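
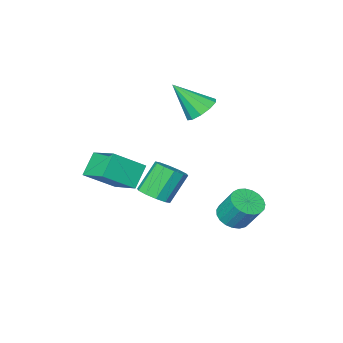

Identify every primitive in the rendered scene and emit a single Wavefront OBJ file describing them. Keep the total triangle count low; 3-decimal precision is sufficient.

v 2.132 -0.975 1.112
v 2.129 0.862 1.851
v 0.624 -0.552 0.054
v 0.62 1.284 0.794
v 3 -0.544 0.046
v 2.996 1.292 0.786
v 1.491 -0.122 -1.011
v 1.488 1.715 -0.272
v -2.995 3.279 -2.756
v -2.608 2.633 -2.263
v -2.799 3.535 -0.931
v -3.185 4.181 -1.424
v -2.314 2.841 -2.362
v -2.505 3.744 -1.03
v -2.137 3.125 -2.529
v -2.328 4.028 -1.198
v -2.109 3.436 -2.736
v -2.299 4.339 -1.404
v -2.234 3.72 -2.946
v -2.424 4.622 -1.614
v -2.49 3.927 -3.123
v -2.68 4.83 -1.791
v -2.833 4.022 -3.237
v -3.024 4.925 -1.905
v -3.205 3.989 -3.267
v -3.396 4.891 -1.936
v -3.54 3.833 -3.209
v -3.731 4.735 -1.878
v -3.781 3.581 -3.073
v -3.972 4.483 -1.741
v -3.886 3.277 -2.882
v -4.076 4.179 -1.55
v -3.837 2.973 -2.669
v -4.027 3.875 -1.337
v -3.642 2.722 -2.471
v -3.832 3.624 -1.139
v -3.335 2.567 -2.322
v -3.526 3.47 -0.991
v -2.97 2.536 -2.249
v -3.16 3.438 -0.917
v 0.019 0.965 -1.575
v 0.738 0.784 -1.083
v -0.319 0.735 0.446
v -1.039 0.915 -0.045
v 0.68 1.331 -1.106
v -0.377 1.281 0.424
v 0.37 1.737 -1.307
v -0.687 1.688 0.223
v -0.075 1.849 -1.611
v -1.132 1.8 -0.081
v -0.484 1.623 -1.901
v -1.541 1.573 -0.371
v -0.701 1.145 -2.066
v -1.758 1.096 -0.537
v -0.643 0.599 -2.044
v -1.7 0.549 -0.514
v -0.333 0.192 -1.843
v -1.39 0.143 -0.313
v 0.112 0.08 -1.539
v -0.945 0.031 -0.009
v 0.521 0.307 -1.249
v -0.536 0.257 0.281
v -4.101 -1.111 2.27
v -3.285 -0.702 1.972
v -3.019 -2.089 3.89
v -3.541 -0.337 2.363
v -4.011 -0.267 2.719
v -4.515 -0.52 2.903
v -4.861 -0.999 2.845
v -4.917 -1.52 2.567
v -4.66 -1.886 2.176
v -4.19 -1.955 1.82
v -3.686 -1.702 1.637
v -3.34 -1.223 1.695
f 2 4 1
f 5 2 1
f 1 4 3
f 3 5 1
f 2 8 4
f 6 2 5
f 6 8 2
f 4 8 3
f 7 5 3
f 3 8 7
f 7 6 5
f 8 6 7
f 10 9 13
f 10 13 11
f 11 13 14
f 11 14 12
f 13 9 15
f 13 15 14
f 14 15 16
f 14 16 12
f 15 9 17
f 15 17 16
f 16 17 18
f 16 18 12
f 17 9 19
f 17 19 18
f 18 19 20
f 18 20 12
f 19 9 21
f 19 21 20
f 20 21 22
f 20 22 12
f 21 9 23
f 21 23 22
f 22 23 24
f 22 24 12
f 23 9 25
f 23 25 24
f 24 25 26
f 24 26 12
f 25 9 27
f 25 27 26
f 26 27 28
f 26 28 12
f 27 9 29
f 27 29 28
f 28 29 30
f 28 30 12
f 29 9 31
f 29 31 30
f 30 31 32
f 30 32 12
f 31 9 33
f 31 33 32
f 32 33 34
f 32 34 12
f 33 9 35
f 33 35 34
f 34 35 36
f 34 36 12
f 35 9 37
f 35 37 36
f 36 37 38
f 36 38 12
f 37 9 39
f 37 39 38
f 38 39 40
f 38 40 12
f 39 9 10
f 39 10 40
f 40 10 11
f 40 11 12
f 42 41 45
f 42 45 43
f 43 45 46
f 43 46 44
f 45 41 47
f 45 47 46
f 46 47 48
f 46 48 44
f 47 41 49
f 47 49 48
f 48 49 50
f 48 50 44
f 49 41 51
f 49 51 50
f 50 51 52
f 50 52 44
f 51 41 53
f 51 53 52
f 52 53 54
f 52 54 44
f 53 41 55
f 53 55 54
f 54 55 56
f 54 56 44
f 55 41 57
f 55 57 56
f 56 57 58
f 56 58 44
f 57 41 59
f 57 59 58
f 58 59 60
f 58 60 44
f 59 41 61
f 59 61 60
f 60 61 62
f 60 62 44
f 61 41 42
f 61 42 62
f 62 42 43
f 62 43 44
f 64 63 66
f 64 66 65
f 66 63 67
f 66 67 65
f 67 63 68
f 67 68 65
f 68 63 69
f 68 69 65
f 69 63 70
f 69 70 65
f 70 63 71
f 70 71 65
f 71 63 72
f 71 72 65
f 72 63 73
f 72 73 65
f 73 63 74
f 73 74 65
f 74 63 64
f 74 64 65



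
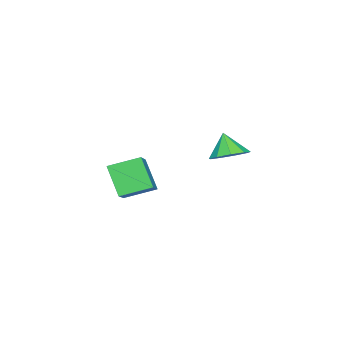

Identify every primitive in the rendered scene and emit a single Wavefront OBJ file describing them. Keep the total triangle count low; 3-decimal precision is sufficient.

v -1.686 -2.658 -1.608
v -2.158 -3.606 -0.139
v -0.472 -2.105 -0.86
v -0.943 -3.052 0.608
v -0.797 -3.908 -2.128
v -1.268 -4.855 -0.66
v 0.418 -3.354 -1.381
v -0.054 -4.302 0.088
v -0.578 1.729 1.995
v 0.318 1.622 2.222
v -0.922 1.191 3.105
v 0.106 2.186 2.429
v -0.425 2.535 2.433
v -1.028 2.507 2.232
v -1.421 2.115 1.921
v -1.419 1.542 1.644
v -1.023 1.056 1.532
v -0.419 0.885 1.636
v 0.11 1.109 1.909
f 2 4 1
f 5 2 1
f 1 4 3
f 3 5 1
f 2 8 4
f 6 2 5
f 6 8 2
f 4 8 3
f 7 5 3
f 3 8 7
f 7 6 5
f 8 6 7
f 10 9 12
f 10 12 11
f 12 9 13
f 12 13 11
f 13 9 14
f 13 14 11
f 14 9 15
f 14 15 11
f 15 9 16
f 15 16 11
f 16 9 17
f 16 17 11
f 17 9 18
f 17 18 11
f 18 9 19
f 18 19 11
f 19 9 10
f 19 10 11



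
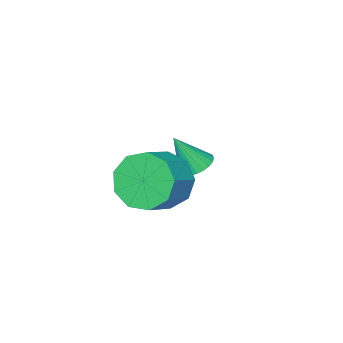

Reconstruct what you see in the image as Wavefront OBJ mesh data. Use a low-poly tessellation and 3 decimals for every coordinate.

v -3.347 -1.474 -3.508
v -2.775 -1.393 -3.759
v -2.733 -1.866 -2.232
v -2.82 -1.168 -3.668
v -2.945 -0.991 -3.553
v -3.132 -0.887 -3.432
v -3.351 -0.872 -3.321
v -3.57 -0.949 -3.24
v -3.755 -1.106 -3.199
v -3.877 -1.319 -3.205
v -3.92 -1.555 -3.258
v -3.875 -1.779 -3.348
v -3.749 -1.957 -3.463
v -3.563 -2.061 -3.585
v -3.344 -2.075 -3.695
v -3.125 -1.999 -3.777
v -2.94 -1.842 -3.817
v -2.817 -1.629 -3.811
v -0.397 0.4 -2.118
v 0.096 -0.328 -2.711
v 1.131 -0.047 -2.194
v 0.637 0.68 -1.602
v 0.094 0.311 -3.053
v 1.128 0.592 -2.537
v -0.138 0.991 -2.959
v 0.896 1.272 -2.442
v -0.492 1.395 -2.471
v 0.543 1.676 -1.954
v -0.801 1.333 -1.818
v 0.234 1.614 -1.301
v -0.921 0.834 -1.305
v 0.114 1.115 -0.789
v -0.796 0.132 -1.173
v 0.238 0.413 -0.657
v -0.485 -0.445 -1.483
v 0.55 -0.164 -0.967
v -0.133 -0.626 -2.091
v 0.902 -0.346 -1.574
f 2 1 4
f 2 4 3
f 4 1 5
f 4 5 3
f 5 1 6
f 5 6 3
f 6 1 7
f 6 7 3
f 7 1 8
f 7 8 3
f 8 1 9
f 8 9 3
f 9 1 10
f 9 10 3
f 10 1 11
f 10 11 3
f 11 1 12
f 11 12 3
f 12 1 13
f 12 13 3
f 13 1 14
f 13 14 3
f 14 1 15
f 14 15 3
f 15 1 16
f 15 16 3
f 16 1 17
f 16 17 3
f 17 1 18
f 17 18 3
f 18 1 2
f 18 2 3
f 20 19 23
f 20 23 21
f 21 23 24
f 21 24 22
f 23 19 25
f 23 25 24
f 24 25 26
f 24 26 22
f 25 19 27
f 25 27 26
f 26 27 28
f 26 28 22
f 27 19 29
f 27 29 28
f 28 29 30
f 28 30 22
f 29 19 31
f 29 31 30
f 30 31 32
f 30 32 22
f 31 19 33
f 31 33 32
f 32 33 34
f 32 34 22
f 33 19 35
f 33 35 34
f 34 35 36
f 34 36 22
f 35 19 37
f 35 37 36
f 36 37 38
f 36 38 22
f 37 19 20
f 37 20 38
f 38 20 21
f 38 21 22



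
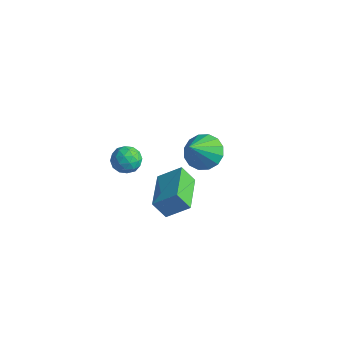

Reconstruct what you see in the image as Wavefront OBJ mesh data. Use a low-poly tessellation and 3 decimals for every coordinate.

v -1.217 2.566 -2.663
v -0.251 2.875 -2.551
v -0.983 1.214 -0.957
v -0.535 3.204 -2.251
v -1.002 3.362 -2.062
v -1.526 3.307 -2.034
v -1.968 3.054 -2.174
v -2.208 2.67 -2.445
v -2.183 2.258 -2.775
v -1.899 1.929 -3.075
v -1.432 1.771 -3.264
v -0.908 1.826 -3.293
v -0.466 2.079 -3.152
v -0.226 2.463 -2.881
v 2.215 -4.067 0.394
v 1.677 -4.36 1.234
v 1.055 -2.41 0.229
v 0.517 -2.703 1.07
v 3.063 -3.397 1.17
v 2.525 -3.69 2.011
v 1.903 -1.74 1.006
v 1.365 -2.033 1.846
v -3.24 -0.788 -0.878
v -2.679 -0.367 -1.262
v -3.161 -1.713 -1.778
v -2.6 -1.292 -2.162
v -2.437 -1.623 -1.453
v -2.486 -1.051 -0.896
v -3.354 -1.029 -2.144
v -3.403 -0.457 -1.587
v -2.749 -0.516 -2.043
v -2.183 -0.883 -1.616
v -3.657 -1.197 -1.424
v -3.091 -1.564 -0.997
v -2.966 -0.496 -0.991
v -2.874 -1.584 -2.049
v -2.778 -1.778 -1.632
v -2.448 -1.531 -1.857
v -2.853 -0.898 -0.776
v -2.523 -0.651 -1.002
v -2.381 -1.389 -1.114
v -3.317 -1.429 -2.038
v -2.987 -1.182 -2.264
v -3.392 -0.549 -1.183
v -3.062 -0.302 -1.408
v -3.459 -0.691 -1.926
v -2.678 -0.337 -1.676
v -2.632 -0.88 -2.205
v -3.075 -0.725 -2.194
v -3.103 -0.389 -1.867
v -2.345 -0.553 -1.425
v -2.298 -1.096 -1.954
v -2.203 -1.291 -1.537
v -2.231 -0.955 -1.21
v -2.386 -0.64 -1.884
v -3.542 -0.984 -1.086
v -3.495 -1.527 -1.615
v -3.609 -1.125 -1.83
v -3.637 -0.789 -1.503
v -3.208 -1.2 -0.835
v -3.162 -1.743 -1.364
v -2.737 -1.691 -1.173
v -2.765 -1.355 -0.846
v -3.454 -1.44 -1.156
f 2 1 4
f 2 4 3
f 4 1 5
f 4 5 3
f 5 1 6
f 5 6 3
f 6 1 7
f 6 7 3
f 7 1 8
f 7 8 3
f 8 1 9
f 8 9 3
f 9 1 10
f 9 10 3
f 10 1 11
f 10 11 3
f 11 1 12
f 11 12 3
f 12 1 13
f 12 13 3
f 13 1 14
f 13 14 3
f 14 1 2
f 14 2 3
f 16 18 15
f 19 16 15
f 15 18 17
f 17 19 15
f 16 22 18
f 20 16 19
f 20 22 16
f 18 22 17
f 21 19 17
f 17 22 21
f 21 20 19
f 22 20 21
f 23 60 39
f 60 34 63
f 39 63 28
f 60 63 39
f 23 39 35
f 39 28 40
f 35 40 24
f 39 40 35
f 23 35 44
f 35 24 45
f 44 45 30
f 35 45 44
f 23 44 56
f 44 30 59
f 56 59 33
f 44 59 56
f 23 56 60
f 56 33 64
f 60 64 34
f 56 64 60
f 24 40 51
f 40 28 54
f 51 54 32
f 40 54 51
f 28 63 41
f 63 34 62
f 41 62 27
f 63 62 41
f 34 64 61
f 64 33 57
f 61 57 25
f 64 57 61
f 33 59 58
f 59 30 46
f 58 46 29
f 59 46 58
f 30 45 50
f 45 24 47
f 50 47 31
f 45 47 50
f 26 52 38
f 52 32 53
f 38 53 27
f 52 53 38
f 26 38 36
f 38 27 37
f 36 37 25
f 38 37 36
f 26 36 43
f 36 25 42
f 43 42 29
f 36 42 43
f 26 43 48
f 43 29 49
f 48 49 31
f 43 49 48
f 26 48 52
f 48 31 55
f 52 55 32
f 48 55 52
f 27 53 41
f 53 32 54
f 41 54 28
f 53 54 41
f 25 37 61
f 37 27 62
f 61 62 34
f 37 62 61
f 29 42 58
f 42 25 57
f 58 57 33
f 42 57 58
f 31 49 50
f 49 29 46
f 50 46 30
f 49 46 50
f 32 55 51
f 55 31 47
f 51 47 24
f 55 47 51



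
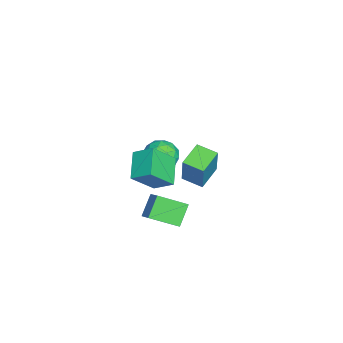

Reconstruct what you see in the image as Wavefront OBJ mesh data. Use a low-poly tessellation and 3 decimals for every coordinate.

v 1.069 2.662 1.832
v 1.469 2.102 1.079
v 0.331 1.318 2.441
v 0.731 0.758 1.688
v 1.335 1.141 2.414
v 1.791 1.972 2.038
v 0.009 1.448 1.482
v 0.465 2.279 1.106
v 0.814 1.351 0.863
v 1.633 1.162 1.439
v 0.167 2.258 2.081
v 0.986 2.069 2.657
v 1.334 2.5 1.402
v 0.466 0.92 2.118
v 0.821 1.145 2.545
v 1.056 0.816 2.102
v 1.524 2.424 1.966
v 1.759 2.095 1.524
v 1.68 1.53 2.308
v 0.041 1.325 1.996
v 0.276 0.996 1.554
v 0.744 2.604 1.418
v 0.979 2.275 0.975
v 0.12 1.89 1.212
v 1.184 1.73 0.833
v 0.75 0.939 1.19
v 0.325 1.345 1.069
v 0.594 1.834 0.848
v 1.666 1.618 1.172
v 1.231 0.828 1.529
v 1.587 1.054 1.956
v 1.855 1.542 1.735
v 1.28 1.177 1.044
v 0.569 2.592 1.991
v 0.134 1.802 2.348
v -0.055 1.878 1.785
v 0.213 2.366 1.564
v 1.05 2.481 2.33
v 0.616 1.69 2.687
v 1.206 1.586 2.672
v 1.475 2.075 2.451
v 0.52 2.243 2.476
v -3.868 3.004 -2.3
v -3.09 3.139 -0.332
v -3.426 4.179 -2.554
v -2.649 4.313 -0.586
v -2.511 2.387 -2.794
v -1.734 2.521 -0.826
v -2.07 3.561 -3.048
v -1.292 3.696 -1.08
v 2.824 3.017 -0.364
v 3.141 1.472 0.438
v 3.595 3.464 0.192
v 3.911 1.918 0.995
v 3.749 2.682 -1.375
v 4.065 1.136 -0.572
v 4.519 3.128 -0.818
v 4.836 1.583 -0.016
v 2.999 0.575 3.524
v 3.299 1.624 4.174
v 2.192 1.624 2.203
v 2.492 2.673 2.852
v 4.488 0.667 2.688
v 4.788 1.716 3.337
v 3.681 1.716 1.366
v 3.981 2.765 2.016
f 1 38 17
f 38 12 41
f 17 41 6
f 38 41 17
f 1 17 13
f 17 6 18
f 13 18 2
f 17 18 13
f 1 13 22
f 13 2 23
f 22 23 8
f 13 23 22
f 1 22 34
f 22 8 37
f 34 37 11
f 22 37 34
f 1 34 38
f 34 11 42
f 38 42 12
f 34 42 38
f 2 18 29
f 18 6 32
f 29 32 10
f 18 32 29
f 6 41 19
f 41 12 40
f 19 40 5
f 41 40 19
f 12 42 39
f 42 11 35
f 39 35 3
f 42 35 39
f 11 37 36
f 37 8 24
f 36 24 7
f 37 24 36
f 8 23 28
f 23 2 25
f 28 25 9
f 23 25 28
f 4 30 16
f 30 10 31
f 16 31 5
f 30 31 16
f 4 16 14
f 16 5 15
f 14 15 3
f 16 15 14
f 4 14 21
f 14 3 20
f 21 20 7
f 14 20 21
f 4 21 26
f 21 7 27
f 26 27 9
f 21 27 26
f 4 26 30
f 26 9 33
f 30 33 10
f 26 33 30
f 5 31 19
f 31 10 32
f 19 32 6
f 31 32 19
f 3 15 39
f 15 5 40
f 39 40 12
f 15 40 39
f 7 20 36
f 20 3 35
f 36 35 11
f 20 35 36
f 9 27 28
f 27 7 24
f 28 24 8
f 27 24 28
f 10 33 29
f 33 9 25
f 29 25 2
f 33 25 29
f 44 46 43
f 47 44 43
f 43 46 45
f 45 47 43
f 44 50 46
f 48 44 47
f 48 50 44
f 46 50 45
f 49 47 45
f 45 50 49
f 49 48 47
f 50 48 49
f 52 54 51
f 55 52 51
f 51 54 53
f 53 55 51
f 52 58 54
f 56 52 55
f 56 58 52
f 54 58 53
f 57 55 53
f 53 58 57
f 57 56 55
f 58 56 57
f 60 62 59
f 63 60 59
f 59 62 61
f 61 63 59
f 60 66 62
f 64 60 63
f 64 66 60
f 62 66 61
f 65 63 61
f 61 66 65
f 65 64 63
f 66 64 65



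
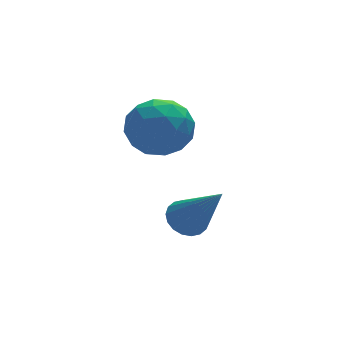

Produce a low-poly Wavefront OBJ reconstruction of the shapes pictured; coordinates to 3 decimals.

v -3.734 2.539 -1.599
v -2.842 2.202 -1.436
v -4.338 1.198 -1.064
v -3.446 0.861 -0.901
v -3.796 1.583 -0.361
v -3.423 2.412 -0.692
v -3.757 0.988 -1.808
v -3.384 1.817 -2.139
v -2.856 1.244 -1.566
v -2.88 1.611 -0.671
v -4.3 1.789 -1.829
v -4.324 2.156 -0.934
v -3.235 2.488 -1.564
v -3.945 0.912 -0.936
v -4.151 1.336 -0.618
v -3.627 1.138 -0.523
v -3.577 2.612 -1.127
v -3.052 2.414 -1.031
v -3.613 2.05 -0.399
v -4.128 0.986 -1.469
v -3.603 0.788 -1.373
v -3.553 2.262 -1.977
v -3.029 2.064 -1.882
v -3.567 1.35 -2.101
v -2.719 1.727 -1.545
v -3.074 0.939 -1.23
v -3.257 1.013 -1.764
v -3.037 1.501 -1.958
v -2.733 1.943 -1.019
v -3.088 1.155 -0.705
v -3.294 1.579 -0.387
v -3.075 2.066 -0.582
v -2.742 1.38 -1.095
v -4.092 2.245 -1.795
v -4.447 1.457 -1.481
v -4.105 1.334 -1.918
v -3.886 1.821 -2.113
v -4.106 2.461 -1.27
v -4.461 1.673 -0.955
v -4.143 1.899 -0.542
v -3.923 2.387 -0.736
v -4.438 2.02 -1.405
v -3.655 -0.421 -3.318
v -3.342 0.017 -3.077
v -3.205 -1.579 -1.802
v -3.582 0.055 -2.976
v -3.836 -0.002 -2.944
v -4.055 -0.141 -2.985
v -4.194 -0.336 -3.093
v -4.227 -0.548 -3.245
v -4.147 -0.734 -3.411
v -3.969 -0.859 -3.559
v -3.729 -0.896 -3.659
v -3.475 -0.84 -3.692
v -3.256 -0.701 -3.65
v -3.117 -0.506 -3.543
v -3.084 -0.294 -3.391
v -3.164 -0.108 -3.225
f 1 38 17
f 38 12 41
f 17 41 6
f 38 41 17
f 1 17 13
f 17 6 18
f 13 18 2
f 17 18 13
f 1 13 22
f 13 2 23
f 22 23 8
f 13 23 22
f 1 22 34
f 22 8 37
f 34 37 11
f 22 37 34
f 1 34 38
f 34 11 42
f 38 42 12
f 34 42 38
f 2 18 29
f 18 6 32
f 29 32 10
f 18 32 29
f 6 41 19
f 41 12 40
f 19 40 5
f 41 40 19
f 12 42 39
f 42 11 35
f 39 35 3
f 42 35 39
f 11 37 36
f 37 8 24
f 36 24 7
f 37 24 36
f 8 23 28
f 23 2 25
f 28 25 9
f 23 25 28
f 4 30 16
f 30 10 31
f 16 31 5
f 30 31 16
f 4 16 14
f 16 5 15
f 14 15 3
f 16 15 14
f 4 14 21
f 14 3 20
f 21 20 7
f 14 20 21
f 4 21 26
f 21 7 27
f 26 27 9
f 21 27 26
f 4 26 30
f 26 9 33
f 30 33 10
f 26 33 30
f 5 31 19
f 31 10 32
f 19 32 6
f 31 32 19
f 3 15 39
f 15 5 40
f 39 40 12
f 15 40 39
f 7 20 36
f 20 3 35
f 36 35 11
f 20 35 36
f 9 27 28
f 27 7 24
f 28 24 8
f 27 24 28
f 10 33 29
f 33 9 25
f 29 25 2
f 33 25 29
f 44 43 46
f 44 46 45
f 46 43 47
f 46 47 45
f 47 43 48
f 47 48 45
f 48 43 49
f 48 49 45
f 49 43 50
f 49 50 45
f 50 43 51
f 50 51 45
f 51 43 52
f 51 52 45
f 52 43 53
f 52 53 45
f 53 43 54
f 53 54 45
f 54 43 55
f 54 55 45
f 55 43 56
f 55 56 45
f 56 43 57
f 56 57 45
f 57 43 58
f 57 58 45
f 58 43 44
f 58 44 45



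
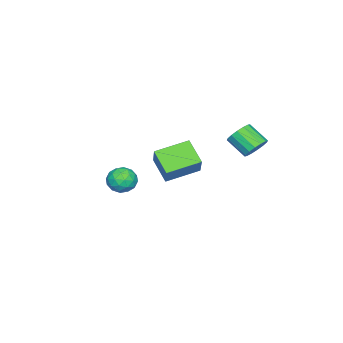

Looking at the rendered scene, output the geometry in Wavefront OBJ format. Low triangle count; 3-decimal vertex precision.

v 0.525 1.481 1.043
v -0.191 0.399 2.063
v 1.553 2.049 2.367
v 0.837 0.967 3.387
v 1.923 0.093 0.553
v 1.207 -0.989 1.573
v 2.951 0.661 1.877
v 2.235 -0.421 2.897
v -1.14 4.002 2.518
v -0.336 3.951 2.672
v -0.576 2.786 3.536
v -1.38 2.838 3.382
v -0.49 4.207 2.974
v -0.73 3.042 3.838
v -0.817 4.408 3.154
v -1.058 3.243 4.018
v -1.232 4.5 3.163
v -1.472 3.336 4.027
v -1.621 4.459 3
v -1.861 3.295 3.864
v -1.882 4.296 2.707
v -2.122 3.131 3.571
v -1.944 4.054 2.364
v -2.184 2.889 3.228
v -1.79 3.798 2.062
v -2.03 2.633 2.926
v -1.462 3.597 1.882
v -1.703 2.432 2.746
v -1.048 3.504 1.873
v -1.288 2.34 2.737
v -0.659 3.545 2.036
v -0.899 2.381 2.9
v -0.398 3.709 2.329
v -0.638 2.544 3.193
v -0.104 -2.85 -1.668
v 0.576 -3.431 -1.36
v -1.136 -3.969 -1.5
v -0.456 -4.55 -1.192
v -0.73 -3.817 -0.659
v -0.092 -3.126 -0.763
v -0.468 -4.274 -2.097
v 0.17 -3.583 -2.201
v 0.351 -4.311 -1.625
v 0.189 -4.029 -0.736
v -0.749 -3.371 -2.124
v -0.911 -3.089 -1.235
v 0.326 -3.042 -1.528
v -0.886 -4.358 -1.332
v -1.047 -3.927 -1.018
v -0.648 -4.269 -0.837
v -0.066 -2.863 -1.178
v 0.334 -3.205 -0.996
v -0.434 -3.432 -0.585
v -0.894 -4.195 -1.864
v -0.494 -4.537 -1.682
v 0.088 -3.131 -2.023
v 0.487 -3.473 -1.842
v -0.126 -3.968 -2.275
v 0.594 -3.901 -1.503
v -0.012 -4.559 -1.405
v -0.019 -4.397 -1.937
v 0.355 -3.99 -1.997
v 0.499 -3.735 -0.981
v -0.107 -4.393 -0.882
v -0.268 -3.962 -0.569
v 0.106 -3.556 -0.63
v 0.367 -4.253 -1.137
v -0.453 -3.007 -1.978
v -1.059 -3.665 -1.879
v -0.666 -3.844 -2.23
v -0.292 -3.438 -2.291
v -0.548 -2.841 -1.455
v -1.154 -3.499 -1.357
v -0.915 -3.41 -0.863
v -0.541 -3.003 -0.923
v -0.927 -3.147 -1.723
f 2 4 1
f 5 2 1
f 1 4 3
f 3 5 1
f 2 8 4
f 6 2 5
f 6 8 2
f 4 8 3
f 7 5 3
f 3 8 7
f 7 6 5
f 8 6 7
f 10 9 13
f 10 13 11
f 11 13 14
f 11 14 12
f 13 9 15
f 13 15 14
f 14 15 16
f 14 16 12
f 15 9 17
f 15 17 16
f 16 17 18
f 16 18 12
f 17 9 19
f 17 19 18
f 18 19 20
f 18 20 12
f 19 9 21
f 19 21 20
f 20 21 22
f 20 22 12
f 21 9 23
f 21 23 22
f 22 23 24
f 22 24 12
f 23 9 25
f 23 25 24
f 24 25 26
f 24 26 12
f 25 9 27
f 25 27 26
f 26 27 28
f 26 28 12
f 27 9 29
f 27 29 28
f 28 29 30
f 28 30 12
f 29 9 31
f 29 31 30
f 30 31 32
f 30 32 12
f 31 9 33
f 31 33 32
f 32 33 34
f 32 34 12
f 33 9 10
f 33 10 34
f 34 10 11
f 34 11 12
f 35 72 51
f 72 46 75
f 51 75 40
f 72 75 51
f 35 51 47
f 51 40 52
f 47 52 36
f 51 52 47
f 35 47 56
f 47 36 57
f 56 57 42
f 47 57 56
f 35 56 68
f 56 42 71
f 68 71 45
f 56 71 68
f 35 68 72
f 68 45 76
f 72 76 46
f 68 76 72
f 36 52 63
f 52 40 66
f 63 66 44
f 52 66 63
f 40 75 53
f 75 46 74
f 53 74 39
f 75 74 53
f 46 76 73
f 76 45 69
f 73 69 37
f 76 69 73
f 45 71 70
f 71 42 58
f 70 58 41
f 71 58 70
f 42 57 62
f 57 36 59
f 62 59 43
f 57 59 62
f 38 64 50
f 64 44 65
f 50 65 39
f 64 65 50
f 38 50 48
f 50 39 49
f 48 49 37
f 50 49 48
f 38 48 55
f 48 37 54
f 55 54 41
f 48 54 55
f 38 55 60
f 55 41 61
f 60 61 43
f 55 61 60
f 38 60 64
f 60 43 67
f 64 67 44
f 60 67 64
f 39 65 53
f 65 44 66
f 53 66 40
f 65 66 53
f 37 49 73
f 49 39 74
f 73 74 46
f 49 74 73
f 41 54 70
f 54 37 69
f 70 69 45
f 54 69 70
f 43 61 62
f 61 41 58
f 62 58 42
f 61 58 62
f 44 67 63
f 67 43 59
f 63 59 36
f 67 59 63



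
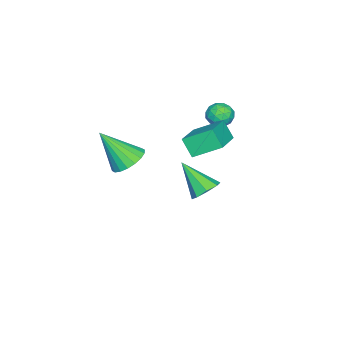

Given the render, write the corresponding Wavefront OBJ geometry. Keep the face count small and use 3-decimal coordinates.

v -3.508 1.076 1.312
v -3.062 1.469 1.797
v -2.498 0.631 0.743
v -2.052 1.024 1.228
v -2.462 0.428 1.483
v -3.087 0.703 1.834
v -2.473 1.397 0.706
v -3.098 1.672 1.057
v -2.422 1.668 1.422
v -2.416 1.069 1.902
v -3.144 1.031 0.638
v -3.138 0.432 1.118
v -3.374 1.311 1.604
v -2.186 0.789 0.936
v -2.427 0.438 1.085
v -2.165 0.669 1.37
v -3.389 0.861 1.626
v -3.126 1.092 1.911
v -2.774 0.48 1.727
v -2.434 1.008 0.629
v -2.171 1.239 0.914
v -3.395 1.431 1.17
v -3.133 1.662 1.455
v -2.786 1.62 0.813
v -2.736 1.66 1.669
v -2.142 1.398 1.335
v -2.389 1.617 1.028
v -2.757 1.779 1.235
v -2.732 1.308 1.951
v -2.138 1.046 1.617
v -2.379 0.696 1.767
v -2.746 0.857 1.973
v -2.356 1.424 1.731
v -3.422 1.054 0.923
v -2.828 0.792 0.589
v -2.814 1.243 0.567
v -3.181 1.404 0.773
v -3.418 0.702 1.205
v -2.824 0.44 0.871
v -2.803 0.321 1.305
v -3.171 0.483 1.512
v -3.204 0.676 0.809
v -1.334 0.279 0.876
v -1.773 1.648 1.684
v -1.098 0.911 -0.067
v -1.538 2.281 0.741
v 0.598 0.519 1.519
v 0.158 1.889 2.327
v 0.833 1.152 0.576
v 0.394 2.521 1.384
v -1.998 0.691 -3.971
v -1.423 0.179 -4.355
v -2.342 -0.791 -2.509
v -1.151 0.567 -3.898
v -1.375 1.027 -3.484
v -1.964 1.29 -3.356
v -2.574 1.202 -3.588
v -2.846 0.815 -4.045
v -2.622 0.354 -4.458
v -2.033 0.091 -4.587
v 3.533 -0.869 1.564
v 4.15 -0.232 1.93
v 3.847 -2.171 3.296
v 3.776 -0.106 2.093
v 3.353 -0.131 2.151
v 2.966 -0.302 2.092
v 2.692 -0.586 1.929
v 2.583 -0.925 1.693
v 2.663 -1.254 1.432
v 2.916 -1.506 1.197
v 3.29 -1.632 1.034
v 3.713 -1.607 0.977
v 4.1 -1.436 1.035
v 4.374 -1.152 1.198
v 4.483 -0.813 1.434
v 4.403 -0.484 1.695
f 1 38 17
f 38 12 41
f 17 41 6
f 38 41 17
f 1 17 13
f 17 6 18
f 13 18 2
f 17 18 13
f 1 13 22
f 13 2 23
f 22 23 8
f 13 23 22
f 1 22 34
f 22 8 37
f 34 37 11
f 22 37 34
f 1 34 38
f 34 11 42
f 38 42 12
f 34 42 38
f 2 18 29
f 18 6 32
f 29 32 10
f 18 32 29
f 6 41 19
f 41 12 40
f 19 40 5
f 41 40 19
f 12 42 39
f 42 11 35
f 39 35 3
f 42 35 39
f 11 37 36
f 37 8 24
f 36 24 7
f 37 24 36
f 8 23 28
f 23 2 25
f 28 25 9
f 23 25 28
f 4 30 16
f 30 10 31
f 16 31 5
f 30 31 16
f 4 16 14
f 16 5 15
f 14 15 3
f 16 15 14
f 4 14 21
f 14 3 20
f 21 20 7
f 14 20 21
f 4 21 26
f 21 7 27
f 26 27 9
f 21 27 26
f 4 26 30
f 26 9 33
f 30 33 10
f 26 33 30
f 5 31 19
f 31 10 32
f 19 32 6
f 31 32 19
f 3 15 39
f 15 5 40
f 39 40 12
f 15 40 39
f 7 20 36
f 20 3 35
f 36 35 11
f 20 35 36
f 9 27 28
f 27 7 24
f 28 24 8
f 27 24 28
f 10 33 29
f 33 9 25
f 29 25 2
f 33 25 29
f 44 46 43
f 47 44 43
f 43 46 45
f 45 47 43
f 44 50 46
f 48 44 47
f 48 50 44
f 46 50 45
f 49 47 45
f 45 50 49
f 49 48 47
f 50 48 49
f 52 51 54
f 52 54 53
f 54 51 55
f 54 55 53
f 55 51 56
f 55 56 53
f 56 51 57
f 56 57 53
f 57 51 58
f 57 58 53
f 58 51 59
f 58 59 53
f 59 51 60
f 59 60 53
f 60 51 52
f 60 52 53
f 62 61 64
f 62 64 63
f 64 61 65
f 64 65 63
f 65 61 66
f 65 66 63
f 66 61 67
f 66 67 63
f 67 61 68
f 67 68 63
f 68 61 69
f 68 69 63
f 69 61 70
f 69 70 63
f 70 61 71
f 70 71 63
f 71 61 72
f 71 72 63
f 72 61 73
f 72 73 63
f 73 61 74
f 73 74 63
f 74 61 75
f 74 75 63
f 75 61 76
f 75 76 63
f 76 61 62
f 76 62 63



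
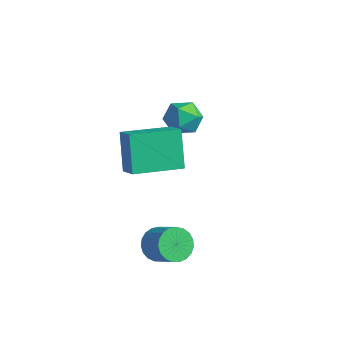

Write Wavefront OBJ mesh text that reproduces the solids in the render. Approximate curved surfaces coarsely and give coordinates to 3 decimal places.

v -1.656 1.021 1.926
v -1.094 0.937 2.669
v -0.966 -0.157 1.271
v -0.404 -0.241 2.014
v -1.314 -0.445 2.09
v -1.741 0.283 2.495
v -0.319 0.497 1.445
v -0.746 1.225 1.85
v -0.268 0.613 2.372
v -0.883 0.031 2.771
v -1.177 0.749 1.169
v -1.792 0.167 1.568
v 3.098 -3.809 -1.345
v 3.514 -3.624 -2.027
v 4.578 -3.546 -1.357
v 4.162 -3.731 -0.675
v 3.421 -3.316 -1.915
v 4.485 -3.237 -1.245
v 3.272 -3.093 -1.704
v 4.336 -3.015 -1.034
v 3.093 -2.994 -1.432
v 4.157 -2.916 -0.761
v 2.914 -3.036 -1.144
v 3.978 -2.957 -0.474
v 2.768 -3.211 -0.891
v 3.832 -3.133 -0.221
v 2.679 -3.49 -0.717
v 3.743 -3.412 -0.046
v 2.662 -3.825 -0.651
v 3.726 -3.746 0.019
v 2.72 -4.156 -0.705
v 3.784 -4.078 -0.035
v 2.844 -4.428 -0.87
v 3.908 -4.349 -0.2
v 3.012 -4.592 -1.117
v 4.076 -4.514 -0.447
v 3.195 -4.621 -1.404
v 4.259 -4.543 -0.733
v 3.361 -4.51 -1.68
v 4.425 -4.432 -1.01
v 3.481 -4.278 -1.899
v 4.545 -4.199 -1.228
v 3.535 -3.964 -2.021
v 4.599 -3.886 -1.351
v 1.727 -4.504 2.524
v 0.944 -4.097 4.184
v 2.27 -2.438 2.274
v 1.487 -2.032 3.934
v 2.653 -4.688 3.006
v 1.87 -4.282 4.666
v 3.196 -2.623 2.756
v 2.413 -2.216 4.416
f 1 12 6
f 1 6 2
f 1 2 8
f 1 8 11
f 1 11 12
f 2 6 10
f 6 12 5
f 12 11 3
f 11 8 7
f 8 2 9
f 4 10 5
f 4 5 3
f 4 3 7
f 4 7 9
f 4 9 10
f 5 10 6
f 3 5 12
f 7 3 11
f 9 7 8
f 10 9 2
f 14 13 17
f 14 17 15
f 15 17 18
f 15 18 16
f 17 13 19
f 17 19 18
f 18 19 20
f 18 20 16
f 19 13 21
f 19 21 20
f 20 21 22
f 20 22 16
f 21 13 23
f 21 23 22
f 22 23 24
f 22 24 16
f 23 13 25
f 23 25 24
f 24 25 26
f 24 26 16
f 25 13 27
f 25 27 26
f 26 27 28
f 26 28 16
f 27 13 29
f 27 29 28
f 28 29 30
f 28 30 16
f 29 13 31
f 29 31 30
f 30 31 32
f 30 32 16
f 31 13 33
f 31 33 32
f 32 33 34
f 32 34 16
f 33 13 35
f 33 35 34
f 34 35 36
f 34 36 16
f 35 13 37
f 35 37 36
f 36 37 38
f 36 38 16
f 37 13 39
f 37 39 38
f 38 39 40
f 38 40 16
f 39 13 41
f 39 41 40
f 40 41 42
f 40 42 16
f 41 13 43
f 41 43 42
f 42 43 44
f 42 44 16
f 43 13 14
f 43 14 44
f 44 14 15
f 44 15 16
f 46 48 45
f 49 46 45
f 45 48 47
f 47 49 45
f 46 52 48
f 50 46 49
f 50 52 46
f 48 52 47
f 51 49 47
f 47 52 51
f 51 50 49
f 52 50 51



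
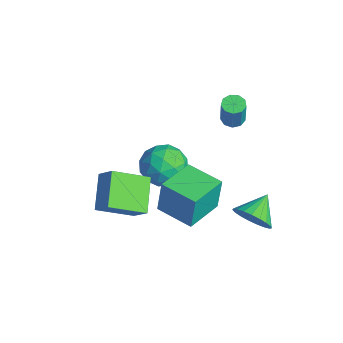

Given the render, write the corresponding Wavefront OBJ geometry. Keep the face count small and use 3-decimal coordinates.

v -2.614 1.812 -1.395
v -1.492 1.753 -1.923
v -2.868 -0.153 -1.717
v -1.746 -0.212 -2.245
v -1.848 -0.007 -1.025
v -1.692 1.208 -0.826
v -2.668 0.392 -2.814
v -2.512 1.607 -2.615
v -1.526 0.876 -2.799
v -1.019 0.63 -1.694
v -3.341 0.97 -1.946
v -2.834 0.724 -0.841
v -2.031 1.955 -1.631
v -2.329 -0.355 -2.009
v -2.389 -0.235 -1.292
v -1.73 -0.269 -1.602
v -2.148 1.635 -0.986
v -1.489 1.6 -1.296
v -1.698 0.566 -0.769
v -2.871 -0 -2.344
v -2.212 -0.035 -2.654
v -2.63 1.869 -2.038
v -1.971 1.835 -2.348
v -2.662 1.034 -2.871
v -1.392 1.405 -2.456
v -1.541 0.25 -2.645
v -2.083 0.605 -2.98
v -1.991 1.319 -2.863
v -1.094 1.26 -1.806
v -1.243 0.105 -1.995
v -1.303 0.226 -1.279
v -1.211 0.94 -1.162
v -1.113 0.744 -2.322
v -3.117 1.495 -1.645
v -3.266 0.34 -1.834
v -3.149 0.66 -2.478
v -3.057 1.374 -2.361
v -2.819 1.35 -0.995
v -2.968 0.195 -1.184
v -2.369 0.281 -0.777
v -2.277 0.995 -0.66
v -3.247 0.856 -1.318
v 3.243 2.799 -1.501
v 3.692 2.547 -0.621
v 2.537 3.921 -0.819
v 3.97 2.822 -0.786
v 4.122 3.093 -1.074
v 4.121 3.313 -1.437
v 3.969 3.445 -1.81
v 3.692 3.465 -2.13
v 3.336 3.369 -2.342
v 2.965 3.176 -2.407
v 2.641 2.917 -2.316
v 2.422 2.638 -2.085
v 2.344 2.387 -1.752
v 2.422 2.207 -1.376
v 2.642 2.129 -1.021
v 2.965 2.168 -0.75
v 3.337 2.315 -0.608
v 0.058 3.284 2.994
v 0.55 3.021 2.836
v 0.935 2.854 4.307
v 0.442 3.116 4.466
v 0.608 3.412 2.865
v 0.993 3.245 4.336
v 0.409 3.743 2.955
v 0.794 3.576 4.426
v 0.045 3.859 3.063
v 0.43 3.692 4.534
v -0.313 3.706 3.139
v 0.072 3.539 4.611
v -0.497 3.355 3.148
v -0.112 3.188 4.619
v -0.422 2.97 3.084
v -0.037 2.803 4.556
v -0.123 2.733 2.979
v 0.262 2.565 4.45
v 0.261 2.753 2.881
v 0.646 2.585 4.352
v -0.665 -3.316 -2.031
v -2.132 -2.503 -1.017
v -0.34 -1.519 -3.004
v -1.807 -0.705 -1.991
v 0.147 -2.975 -1.129
v -1.32 -2.161 -0.116
v 0.472 -1.177 -2.103
v -0.995 -0.364 -1.089
v 1.636 -1.174 -0.549
v 1.626 -0.957 1.248
v 0.658 0.592 -0.768
v 0.648 0.809 1.029
v 3.292 -0.269 -0.649
v 3.282 -0.052 1.148
v 2.314 1.497 -0.868
v 2.304 1.714 0.929
f 1 38 17
f 38 12 41
f 17 41 6
f 38 41 17
f 1 17 13
f 17 6 18
f 13 18 2
f 17 18 13
f 1 13 22
f 13 2 23
f 22 23 8
f 13 23 22
f 1 22 34
f 22 8 37
f 34 37 11
f 22 37 34
f 1 34 38
f 34 11 42
f 38 42 12
f 34 42 38
f 2 18 29
f 18 6 32
f 29 32 10
f 18 32 29
f 6 41 19
f 41 12 40
f 19 40 5
f 41 40 19
f 12 42 39
f 42 11 35
f 39 35 3
f 42 35 39
f 11 37 36
f 37 8 24
f 36 24 7
f 37 24 36
f 8 23 28
f 23 2 25
f 28 25 9
f 23 25 28
f 4 30 16
f 30 10 31
f 16 31 5
f 30 31 16
f 4 16 14
f 16 5 15
f 14 15 3
f 16 15 14
f 4 14 21
f 14 3 20
f 21 20 7
f 14 20 21
f 4 21 26
f 21 7 27
f 26 27 9
f 21 27 26
f 4 26 30
f 26 9 33
f 30 33 10
f 26 33 30
f 5 31 19
f 31 10 32
f 19 32 6
f 31 32 19
f 3 15 39
f 15 5 40
f 39 40 12
f 15 40 39
f 7 20 36
f 20 3 35
f 36 35 11
f 20 35 36
f 9 27 28
f 27 7 24
f 28 24 8
f 27 24 28
f 10 33 29
f 33 9 25
f 29 25 2
f 33 25 29
f 44 43 46
f 44 46 45
f 46 43 47
f 46 47 45
f 47 43 48
f 47 48 45
f 48 43 49
f 48 49 45
f 49 43 50
f 49 50 45
f 50 43 51
f 50 51 45
f 51 43 52
f 51 52 45
f 52 43 53
f 52 53 45
f 53 43 54
f 53 54 45
f 54 43 55
f 54 55 45
f 55 43 56
f 55 56 45
f 56 43 57
f 56 57 45
f 57 43 58
f 57 58 45
f 58 43 59
f 58 59 45
f 59 43 44
f 59 44 45
f 61 60 64
f 61 64 62
f 62 64 65
f 62 65 63
f 64 60 66
f 64 66 65
f 65 66 67
f 65 67 63
f 66 60 68
f 66 68 67
f 67 68 69
f 67 69 63
f 68 60 70
f 68 70 69
f 69 70 71
f 69 71 63
f 70 60 72
f 70 72 71
f 71 72 73
f 71 73 63
f 72 60 74
f 72 74 73
f 73 74 75
f 73 75 63
f 74 60 76
f 74 76 75
f 75 76 77
f 75 77 63
f 76 60 78
f 76 78 77
f 77 78 79
f 77 79 63
f 78 60 61
f 78 61 79
f 79 61 62
f 79 62 63
f 81 83 80
f 84 81 80
f 80 83 82
f 82 84 80
f 81 87 83
f 85 81 84
f 85 87 81
f 83 87 82
f 86 84 82
f 82 87 86
f 86 85 84
f 87 85 86
f 89 91 88
f 92 89 88
f 88 91 90
f 90 92 88
f 89 95 91
f 93 89 92
f 93 95 89
f 91 95 90
f 94 92 90
f 90 95 94
f 94 93 92
f 95 93 94



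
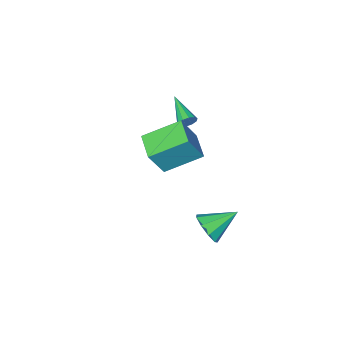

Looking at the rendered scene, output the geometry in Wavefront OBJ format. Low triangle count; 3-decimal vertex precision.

v 0.758 1.335 -3.45
v 1.084 0.934 -2.665
v -0.758 1.785 -2.59
v 1.257 1.553 -2.683
v 1.197 2.07 -3.06
v 0.931 2.244 -3.62
v 0.584 1.992 -4.099
v 0.319 1.434 -4.275
v 0.259 0.829 -4.065
v 0.433 0.461 -3.567
v 0.759 0.503 -3.014
v 0.124 -0.439 2.179
v 0.993 -0.48 3.8
v 0.65 0.9 1.931
v 1.52 0.859 3.552
v 1.82 -1.279 1.248
v 2.69 -1.32 2.869
v 2.347 0.06 1
v 3.216 0.019 2.621
v -0.802 -2.487 1.133
v -0.472 -2.415 1.542
v -1.178 -4.133 1.727
v -0.77 -2.314 1.634
v -1.08 -2.279 1.534
v -1.284 -2.323 1.282
v -1.304 -2.43 0.973
v -1.132 -2.558 0.725
v -0.834 -2.66 0.633
v -0.524 -2.695 0.733
v -0.32 -2.65 0.985
v -0.3 -2.543 1.294
f 2 1 4
f 2 4 3
f 4 1 5
f 4 5 3
f 5 1 6
f 5 6 3
f 6 1 7
f 6 7 3
f 7 1 8
f 7 8 3
f 8 1 9
f 8 9 3
f 9 1 10
f 9 10 3
f 10 1 11
f 10 11 3
f 11 1 2
f 11 2 3
f 13 15 12
f 16 13 12
f 12 15 14
f 14 16 12
f 13 19 15
f 17 13 16
f 17 19 13
f 15 19 14
f 18 16 14
f 14 19 18
f 18 17 16
f 19 17 18
f 21 20 23
f 21 23 22
f 23 20 24
f 23 24 22
f 24 20 25
f 24 25 22
f 25 20 26
f 25 26 22
f 26 20 27
f 26 27 22
f 27 20 28
f 27 28 22
f 28 20 29
f 28 29 22
f 29 20 30
f 29 30 22
f 30 20 31
f 30 31 22
f 31 20 21
f 31 21 22



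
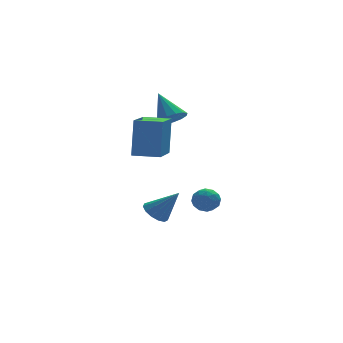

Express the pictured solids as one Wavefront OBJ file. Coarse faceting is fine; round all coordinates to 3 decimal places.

v -3.01 -1.896 1.089
v -2.759 -1.471 2.975
v -2.008 -0.107 0.552
v -1.757 0.318 2.439
v -1.903 -2.518 1.081
v -1.652 -2.093 2.968
v -0.901 -0.729 0.545
v -0.65 -0.304 2.431
v 0.089 1.749 1.626
v 0.824 1.892 1.674
v -0.209 2.871 2.854
v 0.668 2.162 1.389
v 0.329 2.302 1.179
v -0.087 2.266 1.111
v -0.446 2.066 1.207
v -0.636 1.765 1.435
v -0.596 1.459 1.724
v -0.338 1.246 1.982
v 0.056 1.192 2.127
v 0.46 1.315 2.112
v 0.746 1.576 1.944
v -1.445 -0.418 -3.179
v -0.955 -0.661 -3.632
v -0.515 -0.922 -1.901
v -0.858 -0.281 -3.553
v -0.947 0.055 -3.356
v -1.194 0.241 -3.103
v -1.521 0.218 -2.874
v -1.824 -0.007 -2.742
v -2.007 -0.363 -2.749
v -2.012 -0.736 -2.893
v -1.836 -1.009 -3.127
v -1.537 -1.093 -3.379
v -1.208 -0.964 -3.567
v 1.225 2.084 -4.181
v 1.527 2.517 -3.683
v 2.033 1.263 -3.957
v 2.335 1.696 -3.459
v 1.681 1.406 -3.339
v 1.182 1.913 -3.477
v 2.378 1.867 -4.163
v 1.879 2.374 -4.301
v 2.24 2.383 -3.672
v 1.809 2.098 -3.163
v 1.751 1.682 -4.477
v 1.32 1.397 -3.968
v 1.305 2.373 -3.951
v 2.255 1.407 -3.689
v 1.87 1.237 -3.618
v 2.048 1.491 -3.325
v 1.102 2.018 -3.83
v 1.28 2.272 -3.538
v 1.37 1.619 -3.335
v 2.28 1.508 -4.102
v 2.458 1.762 -3.81
v 1.512 2.289 -4.315
v 1.69 2.543 -4.022
v 2.19 2.161 -4.305
v 1.902 2.548 -3.653
v 2.377 2.065 -3.521
v 2.402 2.166 -3.935
v 2.109 2.464 -4.016
v 1.649 2.381 -3.353
v 2.123 1.898 -3.222
v 1.739 1.727 -3.151
v 1.445 2.026 -3.232
v 2.068 2.302 -3.347
v 1.437 1.882 -4.418
v 1.911 1.399 -4.287
v 2.115 1.754 -4.408
v 1.821 2.053 -4.489
v 1.183 1.715 -4.119
v 1.658 1.232 -3.987
v 1.451 1.316 -3.624
v 1.158 1.614 -3.705
v 1.492 1.478 -4.293
f 2 4 1
f 5 2 1
f 1 4 3
f 3 5 1
f 2 8 4
f 6 2 5
f 6 8 2
f 4 8 3
f 7 5 3
f 3 8 7
f 7 6 5
f 8 6 7
f 10 9 12
f 10 12 11
f 12 9 13
f 12 13 11
f 13 9 14
f 13 14 11
f 14 9 15
f 14 15 11
f 15 9 16
f 15 16 11
f 16 9 17
f 16 17 11
f 17 9 18
f 17 18 11
f 18 9 19
f 18 19 11
f 19 9 20
f 19 20 11
f 20 9 21
f 20 21 11
f 21 9 10
f 21 10 11
f 23 22 25
f 23 25 24
f 25 22 26
f 25 26 24
f 26 22 27
f 26 27 24
f 27 22 28
f 27 28 24
f 28 22 29
f 28 29 24
f 29 22 30
f 29 30 24
f 30 22 31
f 30 31 24
f 31 22 32
f 31 32 24
f 32 22 33
f 32 33 24
f 33 22 34
f 33 34 24
f 34 22 23
f 34 23 24
f 35 72 51
f 72 46 75
f 51 75 40
f 72 75 51
f 35 51 47
f 51 40 52
f 47 52 36
f 51 52 47
f 35 47 56
f 47 36 57
f 56 57 42
f 47 57 56
f 35 56 68
f 56 42 71
f 68 71 45
f 56 71 68
f 35 68 72
f 68 45 76
f 72 76 46
f 68 76 72
f 36 52 63
f 52 40 66
f 63 66 44
f 52 66 63
f 40 75 53
f 75 46 74
f 53 74 39
f 75 74 53
f 46 76 73
f 76 45 69
f 73 69 37
f 76 69 73
f 45 71 70
f 71 42 58
f 70 58 41
f 71 58 70
f 42 57 62
f 57 36 59
f 62 59 43
f 57 59 62
f 38 64 50
f 64 44 65
f 50 65 39
f 64 65 50
f 38 50 48
f 50 39 49
f 48 49 37
f 50 49 48
f 38 48 55
f 48 37 54
f 55 54 41
f 48 54 55
f 38 55 60
f 55 41 61
f 60 61 43
f 55 61 60
f 38 60 64
f 60 43 67
f 64 67 44
f 60 67 64
f 39 65 53
f 65 44 66
f 53 66 40
f 65 66 53
f 37 49 73
f 49 39 74
f 73 74 46
f 49 74 73
f 41 54 70
f 54 37 69
f 70 69 45
f 54 69 70
f 43 61 62
f 61 41 58
f 62 58 42
f 61 58 62
f 44 67 63
f 67 43 59
f 63 59 36
f 67 59 63



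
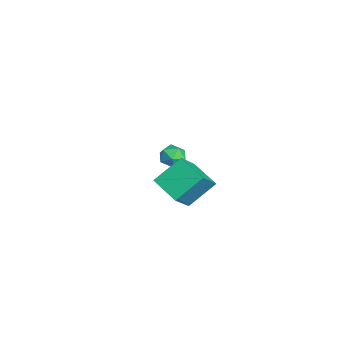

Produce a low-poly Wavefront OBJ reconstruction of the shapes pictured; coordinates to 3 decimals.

v -2.823 0.69 -1.211
v -2.167 0.155 -1.118
v -3.413 0.165 -0.082
v -2.757 -0.37 0.011
v -2.646 0.465 0.137
v -2.282 0.79 -0.561
v -3.298 -0.47 -0.639
v -2.934 -0.145 -1.337
v -2.46 -0.562 -0.764
v -2.058 0.016 -0.285
v -3.522 0.304 -0.915
v -3.12 0.882 -0.436
v 2.714 -0.98 1.29
v 3.886 -1.862 2.764
v 2.283 0.508 2.523
v 3.456 -0.374 3.997
v 4.124 -0.086 0.703
v 5.297 -0.968 2.177
v 3.694 1.402 1.936
v 4.866 0.52 3.41
f 1 12 6
f 1 6 2
f 1 2 8
f 1 8 11
f 1 11 12
f 2 6 10
f 6 12 5
f 12 11 3
f 11 8 7
f 8 2 9
f 4 10 5
f 4 5 3
f 4 3 7
f 4 7 9
f 4 9 10
f 5 10 6
f 3 5 12
f 7 3 11
f 9 7 8
f 10 9 2
f 14 16 13
f 17 14 13
f 13 16 15
f 15 17 13
f 14 20 16
f 18 14 17
f 18 20 14
f 16 20 15
f 19 17 15
f 15 20 19
f 19 18 17
f 20 18 19



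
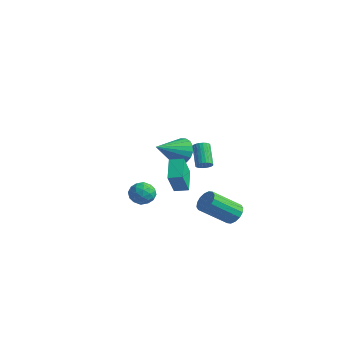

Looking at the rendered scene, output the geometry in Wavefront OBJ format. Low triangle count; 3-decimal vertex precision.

v 2.658 -3.098 0.826
v 2.964 -3.849 2.206
v 3.288 -2.592 0.962
v 3.594 -3.342 2.341
v 3.586 -4.058 0.099
v 3.892 -4.808 1.478
v 4.216 -3.551 0.234
v 4.522 -4.302 1.614
v -3.847 3.417 -2.129
v -3.472 3.825 -1.248
v -4.053 1.583 -1.191
v -3.928 3.896 -1.209
v -4.367 3.872 -1.352
v -4.704 3.759 -1.648
v -4.871 3.577 -2.04
v -4.835 3.364 -2.449
v -4.604 3.161 -2.795
v -4.222 3.009 -3.009
v -3.767 2.938 -3.048
v -3.327 2.962 -2.906
v -2.99 3.076 -2.609
v -2.824 3.257 -2.217
v -2.859 3.47 -1.808
v -3.091 3.673 -1.462
v 3.942 0.184 -3.141
v 4.506 -0.269 -3.341
v 3.761 -1.777 -2.018
v 3.198 -1.324 -1.819
v 4.641 -0.068 -3.036
v 3.896 -1.577 -1.714
v 4.588 0.199 -2.76
v 3.843 -1.309 -1.438
v 4.363 0.463 -2.586
v 3.618 -1.045 -1.264
v 4.025 0.652 -2.561
v 3.28 -0.856 -1.239
v 3.665 0.716 -2.691
v 2.92 -0.793 -1.369
v 3.379 0.637 -2.942
v 2.634 -0.871 -1.619
v 3.244 0.437 -3.246
v 2.499 -1.072 -1.924
v 3.297 0.169 -3.522
v 2.552 -1.339 -2.2
v 3.522 -0.095 -3.696
v 2.777 -1.603 -2.374
v 3.86 -0.284 -3.721
v 3.115 -1.792 -2.399
v 4.22 -0.347 -3.591
v 3.475 -1.856 -2.269
v 0.412 -3.078 -1.728
v 1.187 -3.158 -1.439
v 0.113 -4.302 -1.261
v 0.888 -4.382 -0.972
v 0.367 -3.838 -0.62
v 0.552 -3.082 -0.909
v 0.748 -4.378 -1.791
v 0.933 -3.622 -2.08
v 1.395 -3.961 -1.478
v 1.159 -3.627 -0.755
v 0.141 -3.833 -1.945
v -0.095 -3.499 -1.222
v 0.826 -3.011 -1.625
v 0.474 -4.449 -1.075
v 0.168 -4.13 -0.869
v 0.623 -4.177 -0.699
v 0.453 -2.966 -1.313
v 0.908 -3.013 -1.143
v 0.426 -3.413 -0.662
v 0.392 -4.447 -1.557
v 0.847 -4.494 -1.387
v 0.677 -3.283 -2.001
v 1.132 -3.33 -1.831
v 0.874 -4.047 -2.038
v 1.403 -3.529 -1.478
v 1.227 -4.249 -1.203
v 1.145 -4.247 -1.684
v 1.254 -3.802 -1.854
v 1.265 -3.333 -1.053
v 1.089 -4.053 -0.778
v 0.783 -3.733 -0.571
v 0.892 -3.289 -0.741
v 1.387 -3.805 -1.075
v 0.211 -3.407 -1.922
v 0.035 -4.127 -1.647
v 0.408 -4.171 -1.959
v 0.517 -3.727 -2.129
v 0.073 -3.211 -1.497
v -0.103 -3.931 -1.222
v 0.046 -3.658 -0.846
v 0.155 -3.213 -1.016
v -0.087 -3.655 -1.625
v 0.091 1.57 -1.197
v 0.367 2.009 -1.228
v -0.594 2.689 -0.174
v -0.871 2.25 -0.143
v 0.229 2.039 -1.374
v -0.732 2.719 -0.32
v 0.069 1.998 -1.492
v -0.892 2.678 -0.438
v -0.087 1.891 -1.566
v -1.048 2.571 -0.512
v -0.216 1.736 -1.583
v -1.177 2.415 -0.529
v -0.298 1.555 -1.542
v -1.259 2.235 -0.488
v -0.322 1.376 -1.448
v -1.283 2.056 -0.394
v -0.282 1.228 -1.316
v -1.243 1.907 -0.262
v -0.186 1.131 -1.166
v -1.147 1.811 -0.112
v -0.048 1.101 -1.02
v -1.009 1.781 0.034
v 0.112 1.142 -0.902
v -0.849 1.822 0.152
v 0.268 1.249 -0.828
v -0.693 1.929 0.226
v 0.397 1.405 -0.811
v -0.564 2.084 0.243
v 0.479 1.585 -0.852
v -0.482 2.265 0.202
v 0.503 1.764 -0.946
v -0.458 2.444 0.108
v 0.463 1.913 -1.078
v -0.498 2.592 -0.024
f 2 4 1
f 5 2 1
f 1 4 3
f 3 5 1
f 2 8 4
f 6 2 5
f 6 8 2
f 4 8 3
f 7 5 3
f 3 8 7
f 7 6 5
f 8 6 7
f 10 9 12
f 10 12 11
f 12 9 13
f 12 13 11
f 13 9 14
f 13 14 11
f 14 9 15
f 14 15 11
f 15 9 16
f 15 16 11
f 16 9 17
f 16 17 11
f 17 9 18
f 17 18 11
f 18 9 19
f 18 19 11
f 19 9 20
f 19 20 11
f 20 9 21
f 20 21 11
f 21 9 22
f 21 22 11
f 22 9 23
f 22 23 11
f 23 9 24
f 23 24 11
f 24 9 10
f 24 10 11
f 26 25 29
f 26 29 27
f 27 29 30
f 27 30 28
f 29 25 31
f 29 31 30
f 30 31 32
f 30 32 28
f 31 25 33
f 31 33 32
f 32 33 34
f 32 34 28
f 33 25 35
f 33 35 34
f 34 35 36
f 34 36 28
f 35 25 37
f 35 37 36
f 36 37 38
f 36 38 28
f 37 25 39
f 37 39 38
f 38 39 40
f 38 40 28
f 39 25 41
f 39 41 40
f 40 41 42
f 40 42 28
f 41 25 43
f 41 43 42
f 42 43 44
f 42 44 28
f 43 25 45
f 43 45 44
f 44 45 46
f 44 46 28
f 45 25 47
f 45 47 46
f 46 47 48
f 46 48 28
f 47 25 49
f 47 49 48
f 48 49 50
f 48 50 28
f 49 25 26
f 49 26 50
f 50 26 27
f 50 27 28
f 51 88 67
f 88 62 91
f 67 91 56
f 88 91 67
f 51 67 63
f 67 56 68
f 63 68 52
f 67 68 63
f 51 63 72
f 63 52 73
f 72 73 58
f 63 73 72
f 51 72 84
f 72 58 87
f 84 87 61
f 72 87 84
f 51 84 88
f 84 61 92
f 88 92 62
f 84 92 88
f 52 68 79
f 68 56 82
f 79 82 60
f 68 82 79
f 56 91 69
f 91 62 90
f 69 90 55
f 91 90 69
f 62 92 89
f 92 61 85
f 89 85 53
f 92 85 89
f 61 87 86
f 87 58 74
f 86 74 57
f 87 74 86
f 58 73 78
f 73 52 75
f 78 75 59
f 73 75 78
f 54 80 66
f 80 60 81
f 66 81 55
f 80 81 66
f 54 66 64
f 66 55 65
f 64 65 53
f 66 65 64
f 54 64 71
f 64 53 70
f 71 70 57
f 64 70 71
f 54 71 76
f 71 57 77
f 76 77 59
f 71 77 76
f 54 76 80
f 76 59 83
f 80 83 60
f 76 83 80
f 55 81 69
f 81 60 82
f 69 82 56
f 81 82 69
f 53 65 89
f 65 55 90
f 89 90 62
f 65 90 89
f 57 70 86
f 70 53 85
f 86 85 61
f 70 85 86
f 59 77 78
f 77 57 74
f 78 74 58
f 77 74 78
f 60 83 79
f 83 59 75
f 79 75 52
f 83 75 79
f 94 93 97
f 94 97 95
f 95 97 98
f 95 98 96
f 97 93 99
f 97 99 98
f 98 99 100
f 98 100 96
f 99 93 101
f 99 101 100
f 100 101 102
f 100 102 96
f 101 93 103
f 101 103 102
f 102 103 104
f 102 104 96
f 103 93 105
f 103 105 104
f 104 105 106
f 104 106 96
f 105 93 107
f 105 107 106
f 106 107 108
f 106 108 96
f 107 93 109
f 107 109 108
f 108 109 110
f 108 110 96
f 109 93 111
f 109 111 110
f 110 111 112
f 110 112 96
f 111 93 113
f 111 113 112
f 112 113 114
f 112 114 96
f 113 93 115
f 113 115 114
f 114 115 116
f 114 116 96
f 115 93 117
f 115 117 116
f 116 117 118
f 116 118 96
f 117 93 119
f 117 119 118
f 118 119 120
f 118 120 96
f 119 93 121
f 119 121 120
f 120 121 122
f 120 122 96
f 121 93 123
f 121 123 122
f 122 123 124
f 122 124 96
f 123 93 125
f 123 125 124
f 124 125 126
f 124 126 96
f 125 93 94
f 125 94 126
f 126 94 95
f 126 95 96



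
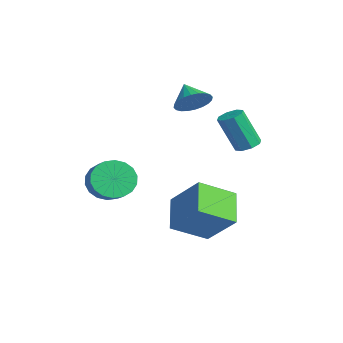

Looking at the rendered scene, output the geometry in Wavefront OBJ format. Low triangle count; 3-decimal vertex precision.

v -1.758 -3.546 -3.555
v -1.347 -2.858 -4.249
v -0.371 -2.886 -3.699
v -0.782 -3.574 -3.005
v -1.526 -2.577 -3.916
v -0.551 -2.605 -3.366
v -1.752 -2.487 -3.511
v -0.776 -2.515 -2.962
v -1.978 -2.607 -3.115
v -1.003 -2.635 -2.566
v -2.161 -2.913 -2.806
v -1.186 -2.941 -2.257
v -2.264 -3.344 -2.646
v -1.289 -3.372 -2.096
v -2.267 -3.816 -2.665
v -1.291 -3.844 -2.115
v -2.169 -4.234 -2.861
v -1.193 -4.262 -2.311
v -1.989 -4.515 -3.194
v -1.014 -4.543 -2.644
v -1.764 -4.605 -3.598
v -0.788 -4.633 -3.049
v -1.537 -4.485 -3.994
v -0.562 -4.513 -3.445
v -1.354 -4.179 -4.303
v -0.379 -4.207 -3.754
v -1.251 -3.748 -4.464
v -0.276 -3.776 -3.914
v -1.249 -3.276 -4.445
v -0.273 -3.304 -3.895
v -1.742 0.39 0.757
v -1.19 0.441 1.479
v -2.738 0.31 1.523
v -1.262 0.784 1.423
v -1.406 1.067 1.264
v -1.602 1.247 1.029
v -1.818 1.297 0.752
v -2.024 1.209 0.476
v -2.186 0.996 0.243
v -2.28 0.691 0.088
v -2.293 0.34 0.035
v -2.221 -0.003 0.091
v -2.077 -0.286 0.249
v -1.881 -0.467 0.485
v -1.665 -0.516 0.761
v -1.46 -0.428 1.037
v -1.297 -0.215 1.271
v -1.203 0.09 1.426
v 1.032 0.099 -4.678
v 1.034 -1.602 -3.766
v 2.344 0.893 -3.2
v 2.346 -0.808 -2.288
v 2.474 -0.432 -5.672
v 2.476 -2.133 -4.76
v 3.786 0.362 -4.194
v 3.788 -1.339 -3.282
v 1.615 1.692 -0.741
v 2.227 1.625 -0.661
v 1.916 0.901 1.101
v 1.305 0.968 1.021
v 2.069 2.048 -0.514
v 1.759 1.324 1.247
v 1.646 2.263 -0.501
v 1.335 1.539 1.261
v 1.205 2.143 -0.628
v 0.894 1.419 1.134
v 1.004 1.759 -0.821
v 0.693 1.035 0.941
v 1.161 1.336 -0.967
v 0.851 0.612 0.794
v 1.585 1.121 -0.981
v 1.274 0.397 0.781
v 2.026 1.241 -0.854
v 1.715 0.517 0.908
f 2 1 5
f 2 5 3
f 3 5 6
f 3 6 4
f 5 1 7
f 5 7 6
f 6 7 8
f 6 8 4
f 7 1 9
f 7 9 8
f 8 9 10
f 8 10 4
f 9 1 11
f 9 11 10
f 10 11 12
f 10 12 4
f 11 1 13
f 11 13 12
f 12 13 14
f 12 14 4
f 13 1 15
f 13 15 14
f 14 15 16
f 14 16 4
f 15 1 17
f 15 17 16
f 16 17 18
f 16 18 4
f 17 1 19
f 17 19 18
f 18 19 20
f 18 20 4
f 19 1 21
f 19 21 20
f 20 21 22
f 20 22 4
f 21 1 23
f 21 23 22
f 22 23 24
f 22 24 4
f 23 1 25
f 23 25 24
f 24 25 26
f 24 26 4
f 25 1 27
f 25 27 26
f 26 27 28
f 26 28 4
f 27 1 29
f 27 29 28
f 28 29 30
f 28 30 4
f 29 1 2
f 29 2 30
f 30 2 3
f 30 3 4
f 32 31 34
f 32 34 33
f 34 31 35
f 34 35 33
f 35 31 36
f 35 36 33
f 36 31 37
f 36 37 33
f 37 31 38
f 37 38 33
f 38 31 39
f 38 39 33
f 39 31 40
f 39 40 33
f 40 31 41
f 40 41 33
f 41 31 42
f 41 42 33
f 42 31 43
f 42 43 33
f 43 31 44
f 43 44 33
f 44 31 45
f 44 45 33
f 45 31 46
f 45 46 33
f 46 31 47
f 46 47 33
f 47 31 48
f 47 48 33
f 48 31 32
f 48 32 33
f 50 52 49
f 53 50 49
f 49 52 51
f 51 53 49
f 50 56 52
f 54 50 53
f 54 56 50
f 52 56 51
f 55 53 51
f 51 56 55
f 55 54 53
f 56 54 55
f 58 57 61
f 58 61 59
f 59 61 62
f 59 62 60
f 61 57 63
f 61 63 62
f 62 63 64
f 62 64 60
f 63 57 65
f 63 65 64
f 64 65 66
f 64 66 60
f 65 57 67
f 65 67 66
f 66 67 68
f 66 68 60
f 67 57 69
f 67 69 68
f 68 69 70
f 68 70 60
f 69 57 71
f 69 71 70
f 70 71 72
f 70 72 60
f 71 57 73
f 71 73 72
f 72 73 74
f 72 74 60
f 73 57 58
f 73 58 74
f 74 58 59
f 74 59 60



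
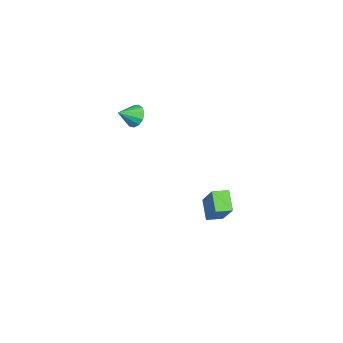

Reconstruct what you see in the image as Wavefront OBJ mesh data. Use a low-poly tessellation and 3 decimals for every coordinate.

v -2.322 2.917 -3.258
v -1.178 3.364 -1.705
v -2.54 3.735 -3.333
v -1.396 4.182 -1.779
v -1.384 3.098 -4.001
v -0.24 3.545 -2.447
v -1.602 3.916 -4.075
v -0.458 4.363 -2.522
v -1.691 -0.288 3.34
v -1.462 -0.552 2.768
v -1.249 -1.072 3.88
v -1.194 -0.316 2.892
v -1.084 -0.071 3.157
v -1.167 0.105 3.48
v -1.416 0.156 3.759
v -1.753 0.067 3.905
v -2.07 -0.135 3.871
v -2.267 -0.386 3.669
v -2.281 -0.606 3.362
v -2.108 -0.724 3.048
v -1.802 -0.704 2.827
f 2 4 1
f 5 2 1
f 1 4 3
f 3 5 1
f 2 8 4
f 6 2 5
f 6 8 2
f 4 8 3
f 7 5 3
f 3 8 7
f 7 6 5
f 8 6 7
f 10 9 12
f 10 12 11
f 12 9 13
f 12 13 11
f 13 9 14
f 13 14 11
f 14 9 15
f 14 15 11
f 15 9 16
f 15 16 11
f 16 9 17
f 16 17 11
f 17 9 18
f 17 18 11
f 18 9 19
f 18 19 11
f 19 9 20
f 19 20 11
f 20 9 21
f 20 21 11
f 21 9 10
f 21 10 11



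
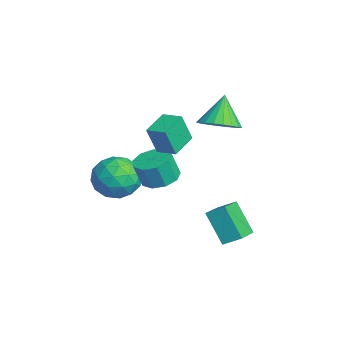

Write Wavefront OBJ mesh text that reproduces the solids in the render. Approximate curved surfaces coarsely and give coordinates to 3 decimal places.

v -1.942 3.206 0.031
v -1.084 3.187 0.524
v -2.738 3.614 1.429
v -1.103 3.579 0.4
v -1.266 3.907 0.211
v -1.547 4.113 -0.008
v -1.895 4.163 -0.221
v -2.252 4.047 -0.391
v -2.556 3.786 -0.487
v -2.753 3.424 -0.494
v -2.81 3.025 -0.41
v -2.717 2.658 -0.25
v -2.49 2.385 -0.042
v -2.168 2.254 0.179
v -1.807 2.288 0.375
v -1.47 2.481 0.511
v -1.214 2.799 0.564
v 0.534 0.745 1.026
v 0.636 0.293 2.379
v 1.21 1.392 1.191
v 1.311 0.94 2.544
v 1.429 -0.1 0.676
v 1.53 -0.552 2.029
v 2.104 0.547 0.841
v 2.206 0.095 2.194
v 1.431 0.043 -0.871
v 2.279 0.1 -0.88
v 2.317 -0.266 0.262
v 1.469 -0.323 0.271
v 2.048 0.606 -0.71
v 2.085 0.239 0.432
v 1.528 0.848 -0.616
v 1.565 0.482 0.526
v 0.963 0.714 -0.64
v 1 0.347 0.502
v 0.617 0.266 -0.773
v 0.654 -0.101 0.369
v 0.652 -0.286 -0.951
v 0.689 -0.653 0.191
v 1.052 -0.684 -1.092
v 1.089 -1.051 0.05
v 1.629 -0.742 -1.13
v 1.666 -1.109 0.012
v 2.114 -0.432 -1.046
v 2.151 -0.799 0.096
v 2.461 1.695 -2.561
v 2.76 2.424 -2.086
v 1.359 2.435 -3.004
v 1.658 3.165 -2.53
v 3.362 2.215 -3.93
v 3.661 2.945 -3.456
v 2.26 2.956 -4.374
v 2.559 3.685 -3.899
v -1.031 -1.247 -3.459
v -0.679 -1.809 -2.486
v -2.661 -0.771 -2.594
v -2.309 -1.333 -1.621
v -1.771 -0.34 -1.956
v -0.763 -0.634 -2.49
v -2.577 -1.946 -2.59
v -1.569 -2.24 -3.124
v -1.634 -2.24 -1.948
v -1.136 -1.248 -1.557
v -2.204 -1.332 -3.523
v -1.706 -0.34 -3.132
v -0.712 -1.57 -3.048
v -2.628 -1.01 -2.032
v -2.312 -0.427 -2.228
v -2.105 -0.757 -1.656
v -0.762 -0.879 -3.051
v -0.555 -1.209 -2.479
v -1.196 -0.346 -2.167
v -2.785 -1.371 -2.601
v -2.578 -1.701 -2.029
v -1.235 -1.823 -3.424
v -1.028 -2.153 -2.852
v -2.144 -2.234 -2.913
v -1.066 -2.154 -2.16
v -2.024 -1.874 -1.652
v -2.182 -2.234 -2.222
v -1.59 -2.407 -2.536
v -0.773 -1.57 -1.93
v -1.731 -1.29 -1.422
v -1.415 -0.707 -1.618
v -0.823 -0.88 -1.933
v -1.335 -1.824 -1.614
v -1.609 -1.29 -3.658
v -2.567 -1.01 -3.15
v -2.517 -1.7 -3.147
v -1.925 -1.873 -3.462
v -1.316 -0.706 -3.428
v -2.274 -0.426 -2.92
v -1.75 -0.173 -2.544
v -1.158 -0.346 -2.858
v -2.005 -0.756 -3.466
f 2 1 4
f 2 4 3
f 4 1 5
f 4 5 3
f 5 1 6
f 5 6 3
f 6 1 7
f 6 7 3
f 7 1 8
f 7 8 3
f 8 1 9
f 8 9 3
f 9 1 10
f 9 10 3
f 10 1 11
f 10 11 3
f 11 1 12
f 11 12 3
f 12 1 13
f 12 13 3
f 13 1 14
f 13 14 3
f 14 1 15
f 14 15 3
f 15 1 16
f 15 16 3
f 16 1 17
f 16 17 3
f 17 1 2
f 17 2 3
f 19 21 18
f 22 19 18
f 18 21 20
f 20 22 18
f 19 25 21
f 23 19 22
f 23 25 19
f 21 25 20
f 24 22 20
f 20 25 24
f 24 23 22
f 25 23 24
f 27 26 30
f 27 30 28
f 28 30 31
f 28 31 29
f 30 26 32
f 30 32 31
f 31 32 33
f 31 33 29
f 32 26 34
f 32 34 33
f 33 34 35
f 33 35 29
f 34 26 36
f 34 36 35
f 35 36 37
f 35 37 29
f 36 26 38
f 36 38 37
f 37 38 39
f 37 39 29
f 38 26 40
f 38 40 39
f 39 40 41
f 39 41 29
f 40 26 42
f 40 42 41
f 41 42 43
f 41 43 29
f 42 26 44
f 42 44 43
f 43 44 45
f 43 45 29
f 44 26 27
f 44 27 45
f 45 27 28
f 45 28 29
f 47 49 46
f 50 47 46
f 46 49 48
f 48 50 46
f 47 53 49
f 51 47 50
f 51 53 47
f 49 53 48
f 52 50 48
f 48 53 52
f 52 51 50
f 53 51 52
f 54 91 70
f 91 65 94
f 70 94 59
f 91 94 70
f 54 70 66
f 70 59 71
f 66 71 55
f 70 71 66
f 54 66 75
f 66 55 76
f 75 76 61
f 66 76 75
f 54 75 87
f 75 61 90
f 87 90 64
f 75 90 87
f 54 87 91
f 87 64 95
f 91 95 65
f 87 95 91
f 55 71 82
f 71 59 85
f 82 85 63
f 71 85 82
f 59 94 72
f 94 65 93
f 72 93 58
f 94 93 72
f 65 95 92
f 95 64 88
f 92 88 56
f 95 88 92
f 64 90 89
f 90 61 77
f 89 77 60
f 90 77 89
f 61 76 81
f 76 55 78
f 81 78 62
f 76 78 81
f 57 83 69
f 83 63 84
f 69 84 58
f 83 84 69
f 57 69 67
f 69 58 68
f 67 68 56
f 69 68 67
f 57 67 74
f 67 56 73
f 74 73 60
f 67 73 74
f 57 74 79
f 74 60 80
f 79 80 62
f 74 80 79
f 57 79 83
f 79 62 86
f 83 86 63
f 79 86 83
f 58 84 72
f 84 63 85
f 72 85 59
f 84 85 72
f 56 68 92
f 68 58 93
f 92 93 65
f 68 93 92
f 60 73 89
f 73 56 88
f 89 88 64
f 73 88 89
f 62 80 81
f 80 60 77
f 81 77 61
f 80 77 81
f 63 86 82
f 86 62 78
f 82 78 55
f 86 78 82



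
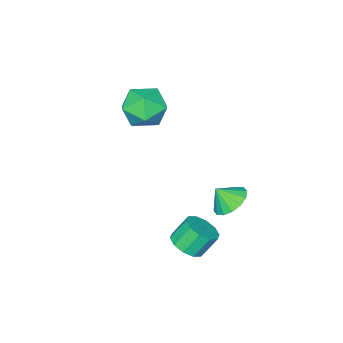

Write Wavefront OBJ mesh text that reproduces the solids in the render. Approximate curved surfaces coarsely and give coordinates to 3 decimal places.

v -1.994 -3.454 4.27
v -1.264 -4.094 3.549
v -3.416 -3.566 2.931
v -2.686 -4.206 2.21
v -3.1 -4.693 3.237
v -2.221 -4.623 4.064
v -2.459 -3.037 2.416
v -1.58 -2.967 3.243
v -1.551 -3.836 2.403
v -1.948 -4.86 2.91
v -2.732 -2.8 3.57
v -3.129 -3.824 4.077
v -3.438 0.455 -1.291
v -2.836 0.034 -1.877
v -2.982 -0.035 -0.469
v -2.617 0.45 -1.749
v -2.619 0.867 -1.499
v -2.84 1.174 -1.193
v -3.221 1.289 -0.913
v -3.66 1.18 -0.735
v -4.04 0.877 -0.705
v -4.258 0.461 -0.832
v -4.257 0.044 -1.082
v -4.036 -0.263 -1.388
v -3.655 -0.378 -1.668
v -3.216 -0.269 -1.847
v -0.685 0.534 -2.561
v -0.003 1.008 -2.303
v -0.632 1.359 -1.281
v -1.315 0.886 -1.539
v -0.318 1.322 -2.605
v -0.947 1.673 -1.583
v -0.773 1.335 -2.89
v -1.402 1.686 -1.869
v -1.195 1.042 -3.049
v -1.824 1.394 -2.028
v -1.423 0.556 -3.022
v -2.052 0.907 -2.001
v -1.368 0.061 -2.819
v -1.997 0.412 -1.797
v -1.053 -0.253 -2.517
v -1.682 0.098 -1.495
v -0.598 -0.266 -2.231
v -1.227 0.085 -1.21
v -0.176 0.026 -2.072
v -0.805 0.378 -1.051
v 0.052 0.513 -2.099
v -0.577 0.864 -1.078
f 1 12 6
f 1 6 2
f 1 2 8
f 1 8 11
f 1 11 12
f 2 6 10
f 6 12 5
f 12 11 3
f 11 8 7
f 8 2 9
f 4 10 5
f 4 5 3
f 4 3 7
f 4 7 9
f 4 9 10
f 5 10 6
f 3 5 12
f 7 3 11
f 9 7 8
f 10 9 2
f 14 13 16
f 14 16 15
f 16 13 17
f 16 17 15
f 17 13 18
f 17 18 15
f 18 13 19
f 18 19 15
f 19 13 20
f 19 20 15
f 20 13 21
f 20 21 15
f 21 13 22
f 21 22 15
f 22 13 23
f 22 23 15
f 23 13 24
f 23 24 15
f 24 13 25
f 24 25 15
f 25 13 26
f 25 26 15
f 26 13 14
f 26 14 15
f 28 27 31
f 28 31 29
f 29 31 32
f 29 32 30
f 31 27 33
f 31 33 32
f 32 33 34
f 32 34 30
f 33 27 35
f 33 35 34
f 34 35 36
f 34 36 30
f 35 27 37
f 35 37 36
f 36 37 38
f 36 38 30
f 37 27 39
f 37 39 38
f 38 39 40
f 38 40 30
f 39 27 41
f 39 41 40
f 40 41 42
f 40 42 30
f 41 27 43
f 41 43 42
f 42 43 44
f 42 44 30
f 43 27 45
f 43 45 44
f 44 45 46
f 44 46 30
f 45 27 47
f 45 47 46
f 46 47 48
f 46 48 30
f 47 27 28
f 47 28 48
f 48 28 29
f 48 29 30



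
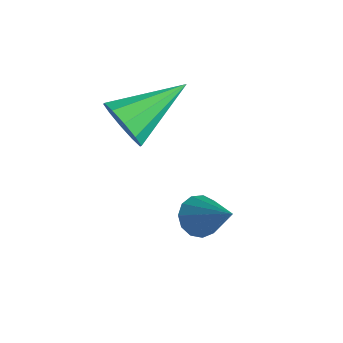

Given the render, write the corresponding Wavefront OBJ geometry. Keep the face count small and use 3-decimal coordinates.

v -3.768 -3.051 -1.788
v -3.359 -2.896 -2.322
v -3.592 -1.469 -1.192
v -3.761 -2.809 -2.434
v -4.166 -2.814 -2.3
v -4.419 -2.91 -1.97
v -4.423 -3.06 -1.571
v -4.177 -3.207 -1.254
v -3.775 -3.294 -1.142
v -3.37 -3.288 -1.276
v -3.118 -3.192 -1.606
v -3.113 -3.042 -2.005
v -2.171 -2.216 -4.315
v -1.815 -2.118 -4.695
v -1.149 -2.164 -3.345
v -1.916 -1.853 -4.604
v -2.097 -1.702 -4.421
v -2.302 -1.715 -4.204
v -2.466 -1.887 -4.023
v -2.535 -2.164 -3.934
v -2.489 -2.457 -3.967
v -2.342 -2.674 -4.11
v -2.141 -2.746 -4.318
v -1.949 -2.649 -4.526
v -1.827 -2.415 -4.666
f 2 1 4
f 2 4 3
f 4 1 5
f 4 5 3
f 5 1 6
f 5 6 3
f 6 1 7
f 6 7 3
f 7 1 8
f 7 8 3
f 8 1 9
f 8 9 3
f 9 1 10
f 9 10 3
f 10 1 11
f 10 11 3
f 11 1 12
f 11 12 3
f 12 1 2
f 12 2 3
f 14 13 16
f 14 16 15
f 16 13 17
f 16 17 15
f 17 13 18
f 17 18 15
f 18 13 19
f 18 19 15
f 19 13 20
f 19 20 15
f 20 13 21
f 20 21 15
f 21 13 22
f 21 22 15
f 22 13 23
f 22 23 15
f 23 13 24
f 23 24 15
f 24 13 25
f 24 25 15
f 25 13 14
f 25 14 15



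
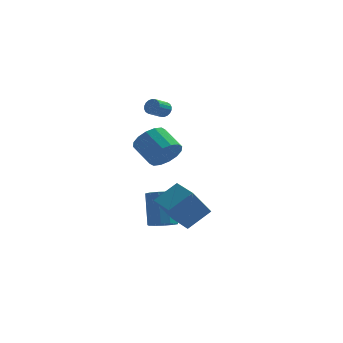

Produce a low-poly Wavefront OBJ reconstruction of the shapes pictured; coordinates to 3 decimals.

v 2.809 -3.131 1.645
v 3.11 -3.513 2.473
v 2.191 -2.611 3.223
v 1.891 -2.229 2.395
v 3.416 -3.131 2.389
v 2.498 -2.229 3.139
v 3.56 -2.749 2.105
v 2.642 -1.847 2.855
v 3.503 -2.47 1.698
v 2.584 -1.567 2.448
v 3.26 -2.367 1.277
v 2.341 -1.465 2.027
v 2.896 -2.47 0.955
v 1.977 -1.567 1.705
v 2.509 -2.749 0.817
v 1.59 -1.847 1.567
v 2.202 -3.131 0.901
v 1.284 -2.229 1.651
v 2.058 -3.513 1.185
v 1.14 -2.611 1.935
v 2.116 -3.793 1.592
v 1.197 -2.89 2.342
v 2.359 -3.895 2.013
v 1.44 -2.993 2.763
v 2.723 -3.793 2.335
v 1.804 -2.89 3.085
v 1.886 4.245 2.01
v 2.304 4.096 2.281
v 1.753 3.386 2.741
v 1.334 3.535 2.47
v 2.209 4.258 2.417
v 1.658 3.548 2.877
v 2.051 4.417 2.472
v 1.499 3.707 2.933
v 1.859 4.542 2.436
v 1.308 3.832 2.896
v 1.673 4.608 2.315
v 1.122 3.898 2.776
v 1.529 4.602 2.134
v 0.978 3.893 2.595
v 1.456 4.526 1.928
v 0.904 3.816 2.389
v 1.467 4.394 1.739
v 0.916 3.684 2.199
v 1.562 4.232 1.603
v 1.011 3.522 2.063
v 1.721 4.073 1.547
v 1.169 3.363 2.008
v 1.912 3.948 1.584
v 1.361 3.238 2.044
v 2.098 3.882 1.704
v 1.547 3.172 2.165
v 2.242 3.887 1.885
v 1.691 3.178 2.346
v 2.316 3.964 2.091
v 1.764 3.254 2.552
v 2.131 -2.637 -1.68
v 3.221 -1.928 -0.748
v 2.973 -1.898 -3.227
v 4.063 -1.189 -2.294
v 3.037 -3.891 -1.786
v 4.127 -3.182 -0.853
v 3.879 -3.152 -3.332
v 4.969 -2.443 -2.4
v 2.432 -1.233 -3.982
v 2.905 -0.667 -4.235
v 2.682 0.319 -2.452
v 2.208 -0.247 -2.198
v 2.454 -0.549 -4.357
v 2.23 0.436 -2.573
v 1.994 -0.693 -4.335
v 1.771 0.293 -2.552
v 1.701 -1.042 -4.179
v 1.478 -0.056 -2.395
v 1.688 -1.465 -3.947
v 1.464 -0.479 -2.163
v 1.958 -1.799 -3.728
v 1.735 -0.813 -1.945
v 2.41 -1.916 -3.607
v 2.186 -0.931 -1.823
v 2.869 -1.773 -3.628
v 2.646 -0.787 -1.845
v 3.162 -1.424 -3.785
v 2.939 -0.438 -2.001
v 3.176 -1.001 -4.017
v 2.952 -0.015 -2.233
f 2 1 5
f 2 5 3
f 3 5 6
f 3 6 4
f 5 1 7
f 5 7 6
f 6 7 8
f 6 8 4
f 7 1 9
f 7 9 8
f 8 9 10
f 8 10 4
f 9 1 11
f 9 11 10
f 10 11 12
f 10 12 4
f 11 1 13
f 11 13 12
f 12 13 14
f 12 14 4
f 13 1 15
f 13 15 14
f 14 15 16
f 14 16 4
f 15 1 17
f 15 17 16
f 16 17 18
f 16 18 4
f 17 1 19
f 17 19 18
f 18 19 20
f 18 20 4
f 19 1 21
f 19 21 20
f 20 21 22
f 20 22 4
f 21 1 23
f 21 23 22
f 22 23 24
f 22 24 4
f 23 1 25
f 23 25 24
f 24 25 26
f 24 26 4
f 25 1 2
f 25 2 26
f 26 2 3
f 26 3 4
f 28 27 31
f 28 31 29
f 29 31 32
f 29 32 30
f 31 27 33
f 31 33 32
f 32 33 34
f 32 34 30
f 33 27 35
f 33 35 34
f 34 35 36
f 34 36 30
f 35 27 37
f 35 37 36
f 36 37 38
f 36 38 30
f 37 27 39
f 37 39 38
f 38 39 40
f 38 40 30
f 39 27 41
f 39 41 40
f 40 41 42
f 40 42 30
f 41 27 43
f 41 43 42
f 42 43 44
f 42 44 30
f 43 27 45
f 43 45 44
f 44 45 46
f 44 46 30
f 45 27 47
f 45 47 46
f 46 47 48
f 46 48 30
f 47 27 49
f 47 49 48
f 48 49 50
f 48 50 30
f 49 27 51
f 49 51 50
f 50 51 52
f 50 52 30
f 51 27 53
f 51 53 52
f 52 53 54
f 52 54 30
f 53 27 55
f 53 55 54
f 54 55 56
f 54 56 30
f 55 27 28
f 55 28 56
f 56 28 29
f 56 29 30
f 58 60 57
f 61 58 57
f 57 60 59
f 59 61 57
f 58 64 60
f 62 58 61
f 62 64 58
f 60 64 59
f 63 61 59
f 59 64 63
f 63 62 61
f 64 62 63
f 66 65 69
f 66 69 67
f 67 69 70
f 67 70 68
f 69 65 71
f 69 71 70
f 70 71 72
f 70 72 68
f 71 65 73
f 71 73 72
f 72 73 74
f 72 74 68
f 73 65 75
f 73 75 74
f 74 75 76
f 74 76 68
f 75 65 77
f 75 77 76
f 76 77 78
f 76 78 68
f 77 65 79
f 77 79 78
f 78 79 80
f 78 80 68
f 79 65 81
f 79 81 80
f 80 81 82
f 80 82 68
f 81 65 83
f 81 83 82
f 82 83 84
f 82 84 68
f 83 65 85
f 83 85 84
f 84 85 86
f 84 86 68
f 85 65 66
f 85 66 86
f 86 66 67
f 86 67 68

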